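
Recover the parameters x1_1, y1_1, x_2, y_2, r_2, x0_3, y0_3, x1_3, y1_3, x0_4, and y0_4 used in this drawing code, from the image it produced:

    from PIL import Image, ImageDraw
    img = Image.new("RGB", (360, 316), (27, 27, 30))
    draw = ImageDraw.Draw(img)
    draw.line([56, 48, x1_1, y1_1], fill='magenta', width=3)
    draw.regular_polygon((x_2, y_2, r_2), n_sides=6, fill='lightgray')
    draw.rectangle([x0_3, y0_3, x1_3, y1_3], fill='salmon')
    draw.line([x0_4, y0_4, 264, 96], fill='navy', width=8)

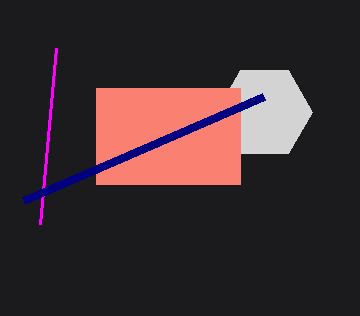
x1_1 = 40, y1_1 = 224, x_2 = 264, y_2 = 112, r_2 = 48, x0_3 = 96, y0_3 = 88, x1_3 = 240, y1_3 = 184, x0_4 = 24, y0_4 = 200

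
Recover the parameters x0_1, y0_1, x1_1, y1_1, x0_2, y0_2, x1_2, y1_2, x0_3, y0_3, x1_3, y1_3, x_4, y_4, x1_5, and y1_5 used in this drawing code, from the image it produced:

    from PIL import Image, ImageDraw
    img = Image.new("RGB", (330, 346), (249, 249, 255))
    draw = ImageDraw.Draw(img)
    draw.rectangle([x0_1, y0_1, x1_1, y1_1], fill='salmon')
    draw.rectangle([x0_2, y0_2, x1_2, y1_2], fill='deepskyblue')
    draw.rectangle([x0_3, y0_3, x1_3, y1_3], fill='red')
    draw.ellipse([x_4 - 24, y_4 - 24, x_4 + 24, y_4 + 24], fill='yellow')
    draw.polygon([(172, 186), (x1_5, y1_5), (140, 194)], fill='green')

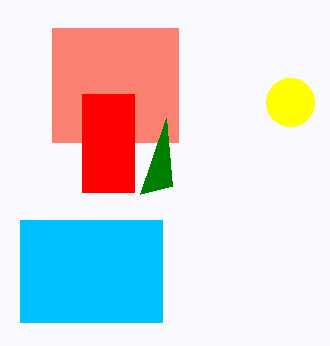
x0_1 = 52
y0_1 = 28
x1_1 = 178
y1_1 = 142
x0_2 = 20
y0_2 = 220
x1_2 = 162
y1_2 = 322
x0_3 = 82
y0_3 = 94
x1_3 = 134
y1_3 = 192
x_4 = 290
y_4 = 102
x1_5 = 166
y1_5 = 118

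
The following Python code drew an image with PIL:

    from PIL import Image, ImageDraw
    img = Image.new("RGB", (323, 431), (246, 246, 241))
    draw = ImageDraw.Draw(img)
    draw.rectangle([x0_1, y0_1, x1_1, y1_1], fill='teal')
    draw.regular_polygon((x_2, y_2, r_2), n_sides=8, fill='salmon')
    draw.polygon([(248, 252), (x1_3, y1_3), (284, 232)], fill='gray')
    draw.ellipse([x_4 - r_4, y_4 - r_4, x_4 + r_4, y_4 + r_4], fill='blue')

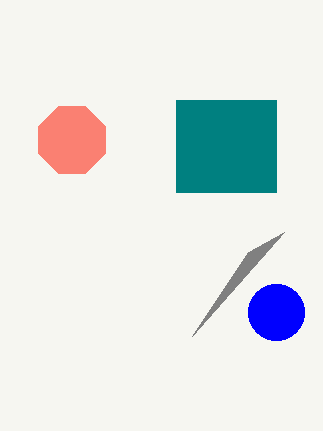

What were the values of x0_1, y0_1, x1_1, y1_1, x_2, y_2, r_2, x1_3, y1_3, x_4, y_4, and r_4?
x0_1 = 176, y0_1 = 100, x1_1 = 276, y1_1 = 192, x_2 = 72, y_2 = 140, r_2 = 36, x1_3 = 192, y1_3 = 336, x_4 = 276, y_4 = 312, r_4 = 28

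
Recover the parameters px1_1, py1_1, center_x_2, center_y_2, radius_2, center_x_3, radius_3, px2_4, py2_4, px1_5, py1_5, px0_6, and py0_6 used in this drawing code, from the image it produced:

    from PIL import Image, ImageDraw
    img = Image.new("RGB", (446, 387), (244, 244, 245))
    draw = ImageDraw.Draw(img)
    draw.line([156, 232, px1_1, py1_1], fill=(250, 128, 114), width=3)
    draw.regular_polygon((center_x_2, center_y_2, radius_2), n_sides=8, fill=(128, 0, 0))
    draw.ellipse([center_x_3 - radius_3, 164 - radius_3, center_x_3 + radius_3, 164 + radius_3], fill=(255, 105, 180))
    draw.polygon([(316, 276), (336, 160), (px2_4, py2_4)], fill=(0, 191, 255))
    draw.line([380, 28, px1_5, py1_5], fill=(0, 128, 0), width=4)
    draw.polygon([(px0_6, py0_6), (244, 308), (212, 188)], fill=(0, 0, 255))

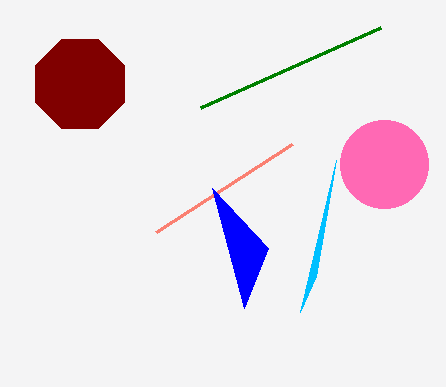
px1_1 = 292
py1_1 = 144
center_x_2 = 80
center_y_2 = 84
radius_2 = 48
center_x_3 = 384
radius_3 = 44
px2_4 = 300
py2_4 = 312
px1_5 = 200
py1_5 = 108
px0_6 = 268
py0_6 = 248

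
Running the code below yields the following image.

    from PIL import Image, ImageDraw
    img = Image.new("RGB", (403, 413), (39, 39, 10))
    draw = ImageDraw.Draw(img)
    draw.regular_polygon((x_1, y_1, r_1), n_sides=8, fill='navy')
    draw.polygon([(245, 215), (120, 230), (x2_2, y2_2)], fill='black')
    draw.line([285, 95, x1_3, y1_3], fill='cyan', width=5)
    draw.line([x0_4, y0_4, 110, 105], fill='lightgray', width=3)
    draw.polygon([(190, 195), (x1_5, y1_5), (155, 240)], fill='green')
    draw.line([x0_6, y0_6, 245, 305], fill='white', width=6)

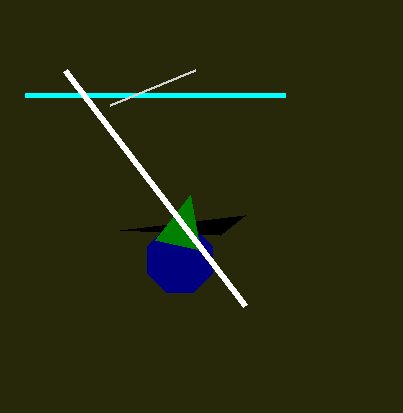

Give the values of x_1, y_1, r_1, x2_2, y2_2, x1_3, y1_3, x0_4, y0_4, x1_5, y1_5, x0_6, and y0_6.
x_1 = 180
y_1 = 260
r_1 = 35
x2_2 = 220
y2_2 = 235
x1_3 = 25
y1_3 = 95
x0_4 = 195
y0_4 = 70
x1_5 = 200
y1_5 = 250
x0_6 = 65
y0_6 = 70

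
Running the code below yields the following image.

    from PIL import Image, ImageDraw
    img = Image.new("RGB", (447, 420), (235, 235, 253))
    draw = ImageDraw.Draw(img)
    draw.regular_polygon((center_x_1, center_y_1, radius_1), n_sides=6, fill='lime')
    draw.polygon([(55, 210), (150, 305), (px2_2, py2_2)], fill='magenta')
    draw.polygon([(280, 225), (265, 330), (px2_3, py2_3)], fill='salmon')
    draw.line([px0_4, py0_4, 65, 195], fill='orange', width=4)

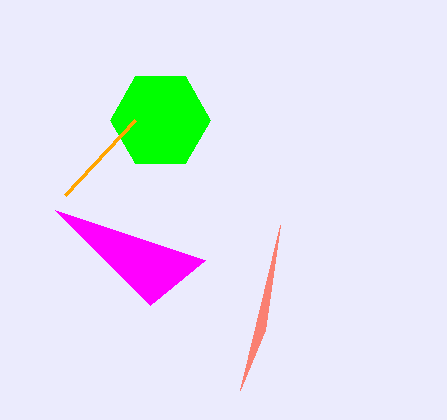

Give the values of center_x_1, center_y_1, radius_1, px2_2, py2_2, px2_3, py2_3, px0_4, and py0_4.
center_x_1 = 160, center_y_1 = 120, radius_1 = 50, px2_2 = 205, py2_2 = 260, px2_3 = 240, py2_3 = 390, px0_4 = 135, py0_4 = 120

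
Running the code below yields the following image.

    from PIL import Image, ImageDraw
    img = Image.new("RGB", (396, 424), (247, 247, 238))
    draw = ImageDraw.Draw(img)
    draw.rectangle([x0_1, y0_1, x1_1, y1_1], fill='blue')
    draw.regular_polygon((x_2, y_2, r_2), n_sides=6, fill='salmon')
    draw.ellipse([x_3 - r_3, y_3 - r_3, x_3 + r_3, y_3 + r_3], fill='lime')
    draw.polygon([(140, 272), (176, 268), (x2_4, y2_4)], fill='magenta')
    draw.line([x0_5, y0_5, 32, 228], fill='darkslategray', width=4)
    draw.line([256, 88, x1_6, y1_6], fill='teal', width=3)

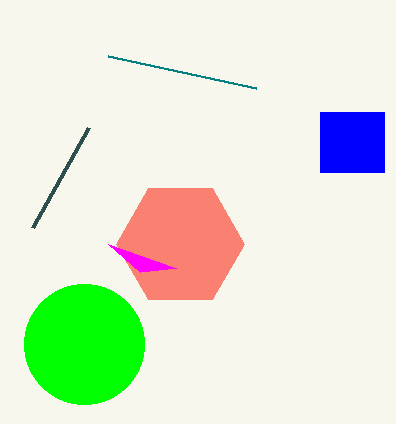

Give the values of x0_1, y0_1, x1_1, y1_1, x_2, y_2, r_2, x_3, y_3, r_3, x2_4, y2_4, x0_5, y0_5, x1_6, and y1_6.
x0_1 = 320; y0_1 = 112; x1_1 = 384; y1_1 = 172; x_2 = 180; y_2 = 244; r_2 = 64; x_3 = 84; y_3 = 344; r_3 = 60; x2_4 = 108; y2_4 = 244; x0_5 = 88; y0_5 = 128; x1_6 = 108; y1_6 = 56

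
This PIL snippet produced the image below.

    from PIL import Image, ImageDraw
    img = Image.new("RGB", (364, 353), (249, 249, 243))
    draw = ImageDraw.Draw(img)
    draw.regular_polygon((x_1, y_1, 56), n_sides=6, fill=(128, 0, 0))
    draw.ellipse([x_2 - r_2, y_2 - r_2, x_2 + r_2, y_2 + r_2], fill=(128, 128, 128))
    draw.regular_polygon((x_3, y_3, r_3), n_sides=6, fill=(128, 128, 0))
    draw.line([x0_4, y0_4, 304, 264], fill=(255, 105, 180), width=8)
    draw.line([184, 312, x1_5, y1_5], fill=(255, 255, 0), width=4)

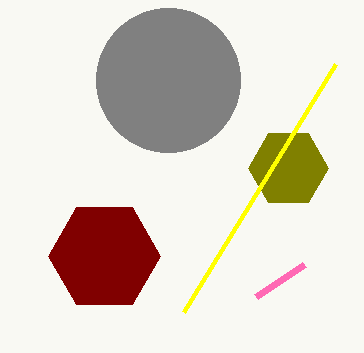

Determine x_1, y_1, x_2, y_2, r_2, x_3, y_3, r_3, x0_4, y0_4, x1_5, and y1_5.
x_1 = 104; y_1 = 256; x_2 = 168; y_2 = 80; r_2 = 72; x_3 = 288; y_3 = 168; r_3 = 40; x0_4 = 256; y0_4 = 296; x1_5 = 336; y1_5 = 64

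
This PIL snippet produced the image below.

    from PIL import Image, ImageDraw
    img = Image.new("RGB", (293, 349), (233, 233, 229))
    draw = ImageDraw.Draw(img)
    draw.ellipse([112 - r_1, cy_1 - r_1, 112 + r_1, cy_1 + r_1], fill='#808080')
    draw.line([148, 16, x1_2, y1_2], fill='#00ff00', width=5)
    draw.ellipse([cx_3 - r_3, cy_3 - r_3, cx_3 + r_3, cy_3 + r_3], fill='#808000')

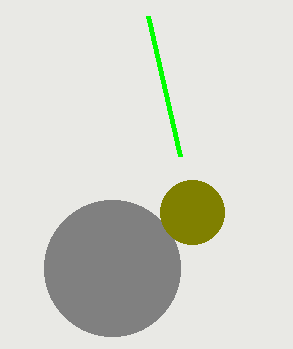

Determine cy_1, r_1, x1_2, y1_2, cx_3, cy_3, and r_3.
cy_1 = 268; r_1 = 68; x1_2 = 180; y1_2 = 156; cx_3 = 192; cy_3 = 212; r_3 = 32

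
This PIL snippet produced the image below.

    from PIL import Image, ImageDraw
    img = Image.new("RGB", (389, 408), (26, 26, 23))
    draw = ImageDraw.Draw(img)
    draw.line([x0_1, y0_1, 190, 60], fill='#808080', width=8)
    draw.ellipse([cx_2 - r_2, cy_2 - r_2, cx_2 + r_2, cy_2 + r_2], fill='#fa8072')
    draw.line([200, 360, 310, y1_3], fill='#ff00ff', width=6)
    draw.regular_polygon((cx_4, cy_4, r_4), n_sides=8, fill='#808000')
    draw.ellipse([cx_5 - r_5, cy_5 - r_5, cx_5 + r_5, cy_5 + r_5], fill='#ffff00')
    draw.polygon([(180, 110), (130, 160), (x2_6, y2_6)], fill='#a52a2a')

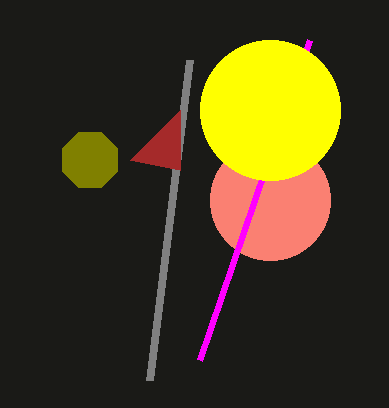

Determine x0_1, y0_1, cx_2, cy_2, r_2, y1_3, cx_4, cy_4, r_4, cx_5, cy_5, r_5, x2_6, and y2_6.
x0_1 = 150, y0_1 = 380, cx_2 = 270, cy_2 = 200, r_2 = 60, y1_3 = 40, cx_4 = 90, cy_4 = 160, r_4 = 30, cx_5 = 270, cy_5 = 110, r_5 = 70, x2_6 = 180, y2_6 = 170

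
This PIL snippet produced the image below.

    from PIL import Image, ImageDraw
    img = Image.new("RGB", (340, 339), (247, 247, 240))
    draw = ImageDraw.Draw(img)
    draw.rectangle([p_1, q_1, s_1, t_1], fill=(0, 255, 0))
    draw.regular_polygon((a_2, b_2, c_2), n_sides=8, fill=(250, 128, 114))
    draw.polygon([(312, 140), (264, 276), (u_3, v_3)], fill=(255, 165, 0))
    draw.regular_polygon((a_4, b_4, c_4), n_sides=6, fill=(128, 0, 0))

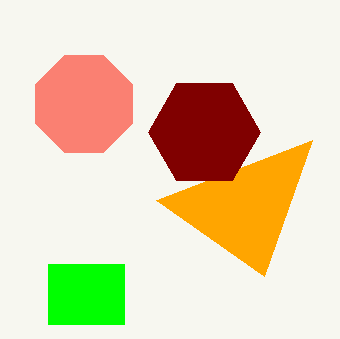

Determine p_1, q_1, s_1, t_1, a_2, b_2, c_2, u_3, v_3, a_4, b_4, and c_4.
p_1 = 48, q_1 = 264, s_1 = 124, t_1 = 324, a_2 = 84, b_2 = 104, c_2 = 52, u_3 = 156, v_3 = 200, a_4 = 204, b_4 = 132, c_4 = 56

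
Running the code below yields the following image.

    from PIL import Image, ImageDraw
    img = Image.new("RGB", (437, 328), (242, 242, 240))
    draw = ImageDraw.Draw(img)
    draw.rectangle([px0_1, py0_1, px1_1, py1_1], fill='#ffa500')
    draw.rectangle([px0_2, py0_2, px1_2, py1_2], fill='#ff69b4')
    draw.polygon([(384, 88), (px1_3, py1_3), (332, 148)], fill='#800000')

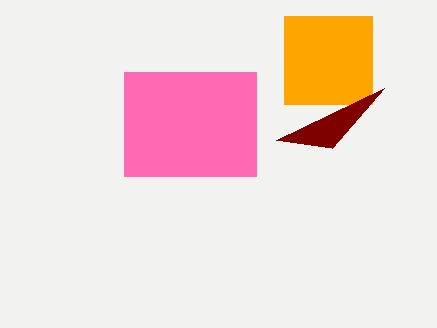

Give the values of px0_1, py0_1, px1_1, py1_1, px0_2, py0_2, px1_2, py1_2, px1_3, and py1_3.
px0_1 = 284
py0_1 = 16
px1_1 = 372
py1_1 = 104
px0_2 = 124
py0_2 = 72
px1_2 = 256
py1_2 = 176
px1_3 = 276
py1_3 = 140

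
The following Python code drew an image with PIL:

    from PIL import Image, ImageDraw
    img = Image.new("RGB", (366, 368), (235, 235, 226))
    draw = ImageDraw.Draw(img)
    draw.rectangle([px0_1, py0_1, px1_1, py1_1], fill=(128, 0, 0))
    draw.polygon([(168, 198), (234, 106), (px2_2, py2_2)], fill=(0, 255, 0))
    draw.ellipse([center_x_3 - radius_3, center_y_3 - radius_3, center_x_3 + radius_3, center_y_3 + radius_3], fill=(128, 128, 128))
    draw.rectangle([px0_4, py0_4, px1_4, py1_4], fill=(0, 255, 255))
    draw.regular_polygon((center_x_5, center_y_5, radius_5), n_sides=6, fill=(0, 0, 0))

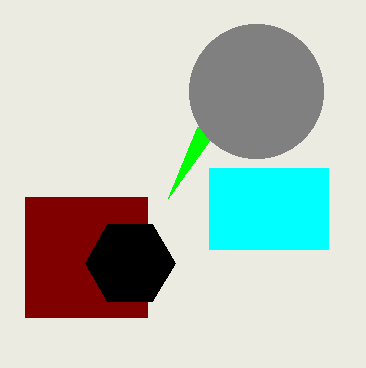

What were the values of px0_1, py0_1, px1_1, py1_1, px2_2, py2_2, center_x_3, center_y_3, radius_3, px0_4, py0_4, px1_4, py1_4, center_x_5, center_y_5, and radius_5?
px0_1 = 25; py0_1 = 197; px1_1 = 147; py1_1 = 317; px2_2 = 197; py2_2 = 127; center_x_3 = 256; center_y_3 = 91; radius_3 = 67; px0_4 = 209; py0_4 = 168; px1_4 = 328; py1_4 = 249; center_x_5 = 130; center_y_5 = 263; radius_5 = 45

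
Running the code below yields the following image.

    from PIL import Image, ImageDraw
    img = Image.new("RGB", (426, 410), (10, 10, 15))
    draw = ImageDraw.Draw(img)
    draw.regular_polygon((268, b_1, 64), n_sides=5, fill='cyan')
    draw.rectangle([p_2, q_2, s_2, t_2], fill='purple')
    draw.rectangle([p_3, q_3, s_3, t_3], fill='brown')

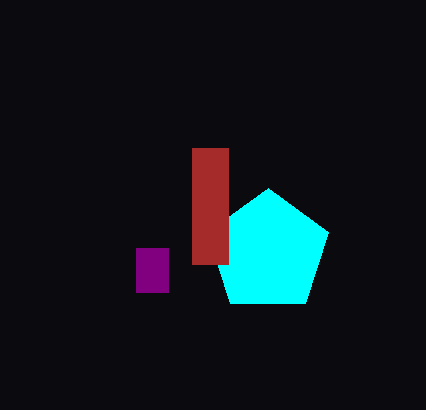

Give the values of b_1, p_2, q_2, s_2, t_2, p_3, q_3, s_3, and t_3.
b_1 = 252; p_2 = 136; q_2 = 248; s_2 = 168; t_2 = 292; p_3 = 192; q_3 = 148; s_3 = 228; t_3 = 264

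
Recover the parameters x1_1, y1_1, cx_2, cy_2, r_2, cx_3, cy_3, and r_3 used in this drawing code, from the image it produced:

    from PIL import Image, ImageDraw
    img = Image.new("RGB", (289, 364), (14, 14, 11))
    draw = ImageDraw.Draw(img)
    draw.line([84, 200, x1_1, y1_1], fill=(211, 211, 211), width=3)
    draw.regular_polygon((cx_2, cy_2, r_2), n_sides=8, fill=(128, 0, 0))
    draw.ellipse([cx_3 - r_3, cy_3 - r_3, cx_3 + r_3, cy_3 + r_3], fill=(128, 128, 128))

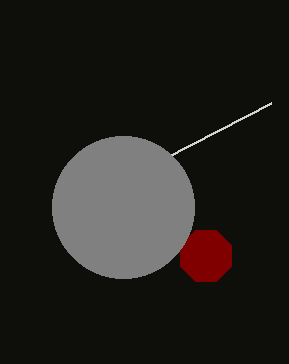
x1_1 = 271
y1_1 = 103
cx_2 = 206
cy_2 = 256
r_2 = 28
cx_3 = 123
cy_3 = 207
r_3 = 71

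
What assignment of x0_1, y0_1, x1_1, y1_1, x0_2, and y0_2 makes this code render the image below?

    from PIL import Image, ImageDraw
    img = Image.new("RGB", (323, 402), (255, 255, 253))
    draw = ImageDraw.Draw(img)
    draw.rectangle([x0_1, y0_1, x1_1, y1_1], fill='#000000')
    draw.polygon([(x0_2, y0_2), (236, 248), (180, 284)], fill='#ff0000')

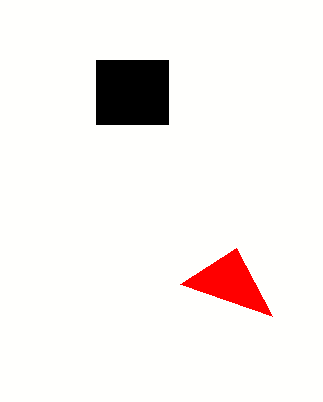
x0_1 = 96; y0_1 = 60; x1_1 = 168; y1_1 = 124; x0_2 = 272; y0_2 = 316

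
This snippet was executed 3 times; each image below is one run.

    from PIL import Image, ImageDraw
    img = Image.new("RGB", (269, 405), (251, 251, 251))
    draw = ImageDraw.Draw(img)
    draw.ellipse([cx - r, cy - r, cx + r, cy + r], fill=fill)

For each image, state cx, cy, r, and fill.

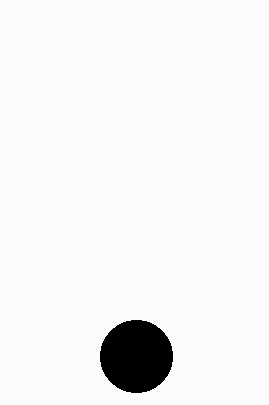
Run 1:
cx = 136
cy = 356
r = 36
fill = 'black'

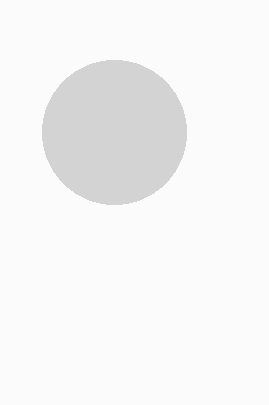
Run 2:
cx = 114
cy = 132
r = 72
fill = 'lightgray'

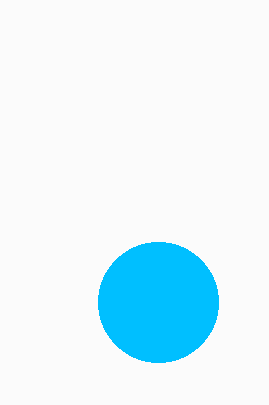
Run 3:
cx = 158
cy = 302
r = 60
fill = 'deepskyblue'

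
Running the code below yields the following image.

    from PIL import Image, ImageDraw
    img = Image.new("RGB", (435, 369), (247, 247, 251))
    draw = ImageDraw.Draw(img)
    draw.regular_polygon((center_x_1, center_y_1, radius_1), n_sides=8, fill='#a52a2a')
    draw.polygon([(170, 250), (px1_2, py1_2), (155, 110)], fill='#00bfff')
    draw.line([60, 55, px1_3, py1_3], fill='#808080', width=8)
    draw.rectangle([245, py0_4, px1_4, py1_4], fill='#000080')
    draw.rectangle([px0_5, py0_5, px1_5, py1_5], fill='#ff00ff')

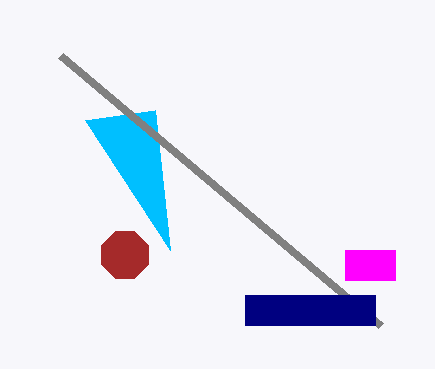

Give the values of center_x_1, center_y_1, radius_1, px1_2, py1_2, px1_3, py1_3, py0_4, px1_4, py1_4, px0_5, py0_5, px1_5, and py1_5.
center_x_1 = 125
center_y_1 = 255
radius_1 = 25
px1_2 = 85
py1_2 = 120
px1_3 = 380
py1_3 = 325
py0_4 = 295
px1_4 = 375
py1_4 = 325
px0_5 = 345
py0_5 = 250
px1_5 = 395
py1_5 = 280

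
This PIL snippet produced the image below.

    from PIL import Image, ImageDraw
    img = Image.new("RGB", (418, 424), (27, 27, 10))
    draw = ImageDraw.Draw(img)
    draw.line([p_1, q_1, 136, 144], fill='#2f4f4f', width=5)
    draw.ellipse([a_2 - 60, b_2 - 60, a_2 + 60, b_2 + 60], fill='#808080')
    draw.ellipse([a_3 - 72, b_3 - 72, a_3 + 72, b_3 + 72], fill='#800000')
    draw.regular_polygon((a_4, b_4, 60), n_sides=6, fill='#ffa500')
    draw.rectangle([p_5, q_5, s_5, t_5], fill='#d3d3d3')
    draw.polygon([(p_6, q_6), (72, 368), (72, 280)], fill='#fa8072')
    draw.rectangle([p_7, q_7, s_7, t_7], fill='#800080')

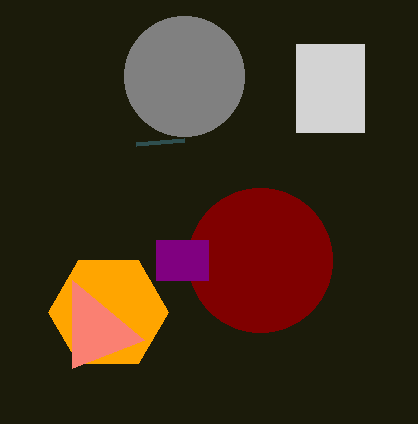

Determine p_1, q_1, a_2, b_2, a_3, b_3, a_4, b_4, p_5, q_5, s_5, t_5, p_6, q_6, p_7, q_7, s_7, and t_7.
p_1 = 184, q_1 = 140, a_2 = 184, b_2 = 76, a_3 = 260, b_3 = 260, a_4 = 108, b_4 = 312, p_5 = 296, q_5 = 44, s_5 = 364, t_5 = 132, p_6 = 144, q_6 = 340, p_7 = 156, q_7 = 240, s_7 = 208, t_7 = 280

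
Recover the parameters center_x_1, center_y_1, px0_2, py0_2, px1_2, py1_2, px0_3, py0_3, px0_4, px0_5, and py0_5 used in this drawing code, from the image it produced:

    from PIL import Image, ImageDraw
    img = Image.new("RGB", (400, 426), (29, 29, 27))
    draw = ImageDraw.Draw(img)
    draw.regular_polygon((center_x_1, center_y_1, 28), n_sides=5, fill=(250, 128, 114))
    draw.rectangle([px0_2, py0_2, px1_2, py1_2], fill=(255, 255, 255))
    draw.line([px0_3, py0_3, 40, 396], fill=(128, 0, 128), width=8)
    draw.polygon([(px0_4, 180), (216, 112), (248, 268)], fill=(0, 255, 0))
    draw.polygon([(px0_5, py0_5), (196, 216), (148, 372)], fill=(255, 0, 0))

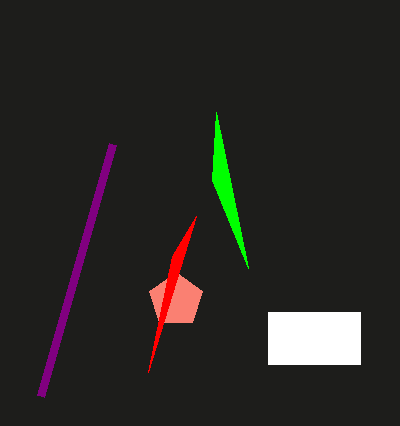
center_x_1 = 176, center_y_1 = 300, px0_2 = 268, py0_2 = 312, px1_2 = 360, py1_2 = 364, px0_3 = 112, py0_3 = 144, px0_4 = 212, px0_5 = 172, py0_5 = 256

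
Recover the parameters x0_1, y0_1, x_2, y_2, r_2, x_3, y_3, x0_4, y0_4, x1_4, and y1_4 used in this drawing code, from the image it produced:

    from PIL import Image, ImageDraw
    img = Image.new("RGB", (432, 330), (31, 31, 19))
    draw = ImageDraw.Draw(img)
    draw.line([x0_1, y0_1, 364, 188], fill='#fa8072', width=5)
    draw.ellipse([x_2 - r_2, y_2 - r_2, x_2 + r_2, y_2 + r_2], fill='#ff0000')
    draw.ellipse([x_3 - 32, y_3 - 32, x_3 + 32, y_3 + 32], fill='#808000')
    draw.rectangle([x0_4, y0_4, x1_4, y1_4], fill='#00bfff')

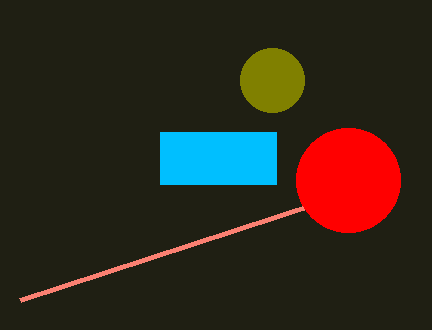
x0_1 = 20; y0_1 = 300; x_2 = 348; y_2 = 180; r_2 = 52; x_3 = 272; y_3 = 80; x0_4 = 160; y0_4 = 132; x1_4 = 276; y1_4 = 184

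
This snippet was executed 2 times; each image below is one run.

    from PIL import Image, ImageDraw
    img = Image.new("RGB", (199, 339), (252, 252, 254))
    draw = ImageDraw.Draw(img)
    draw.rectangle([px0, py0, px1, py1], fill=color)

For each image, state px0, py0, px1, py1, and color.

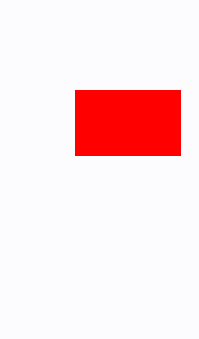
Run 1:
px0 = 75, py0 = 90, px1 = 180, py1 = 155, color = 'red'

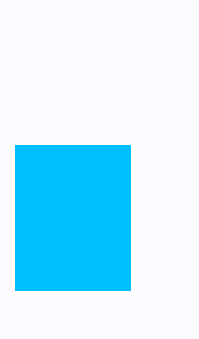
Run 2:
px0 = 15; py0 = 145; px1 = 130; py1 = 290; color = 'deepskyblue'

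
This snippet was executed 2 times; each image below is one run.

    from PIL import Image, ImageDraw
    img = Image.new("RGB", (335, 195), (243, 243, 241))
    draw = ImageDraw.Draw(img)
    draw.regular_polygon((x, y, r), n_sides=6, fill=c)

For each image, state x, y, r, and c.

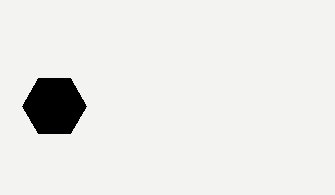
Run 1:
x = 54, y = 106, r = 32, c = 'black'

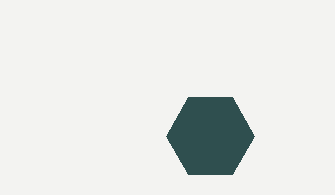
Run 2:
x = 210
y = 136
r = 44
c = 'darkslategray'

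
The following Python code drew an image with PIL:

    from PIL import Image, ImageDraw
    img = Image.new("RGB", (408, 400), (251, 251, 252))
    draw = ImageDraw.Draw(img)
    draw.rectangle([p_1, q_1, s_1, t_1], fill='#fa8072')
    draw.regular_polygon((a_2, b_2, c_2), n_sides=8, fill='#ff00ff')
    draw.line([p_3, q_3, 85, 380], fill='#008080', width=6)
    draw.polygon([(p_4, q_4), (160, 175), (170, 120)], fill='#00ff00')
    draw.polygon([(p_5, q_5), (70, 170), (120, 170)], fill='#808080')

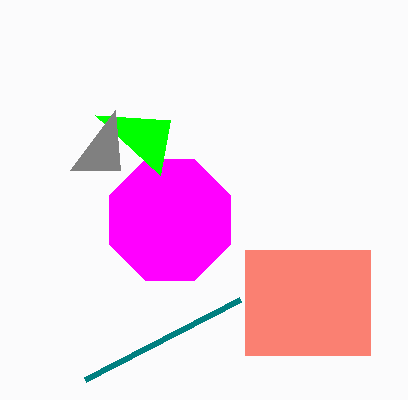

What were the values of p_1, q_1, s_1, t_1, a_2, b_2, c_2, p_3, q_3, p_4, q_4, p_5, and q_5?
p_1 = 245; q_1 = 250; s_1 = 370; t_1 = 355; a_2 = 170; b_2 = 220; c_2 = 65; p_3 = 240; q_3 = 300; p_4 = 95; q_4 = 115; p_5 = 115; q_5 = 110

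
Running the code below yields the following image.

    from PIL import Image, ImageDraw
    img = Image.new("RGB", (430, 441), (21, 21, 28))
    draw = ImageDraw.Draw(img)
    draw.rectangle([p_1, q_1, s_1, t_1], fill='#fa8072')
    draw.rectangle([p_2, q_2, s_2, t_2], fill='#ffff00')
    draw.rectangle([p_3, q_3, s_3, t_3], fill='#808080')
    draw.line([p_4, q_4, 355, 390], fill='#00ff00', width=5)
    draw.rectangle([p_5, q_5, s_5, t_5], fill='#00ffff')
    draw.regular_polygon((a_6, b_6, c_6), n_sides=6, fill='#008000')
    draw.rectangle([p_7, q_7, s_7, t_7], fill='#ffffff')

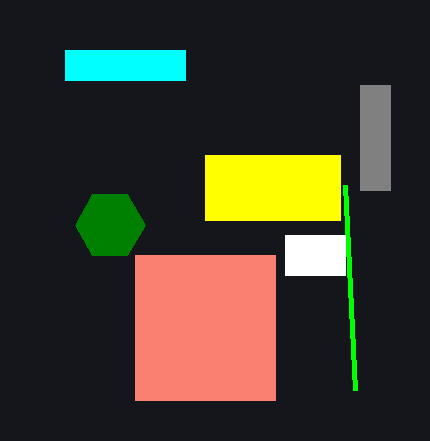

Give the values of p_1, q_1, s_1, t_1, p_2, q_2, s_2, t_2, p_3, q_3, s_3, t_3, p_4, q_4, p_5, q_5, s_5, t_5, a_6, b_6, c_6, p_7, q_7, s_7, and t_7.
p_1 = 135, q_1 = 255, s_1 = 275, t_1 = 400, p_2 = 205, q_2 = 155, s_2 = 340, t_2 = 220, p_3 = 360, q_3 = 85, s_3 = 390, t_3 = 190, p_4 = 345, q_4 = 185, p_5 = 65, q_5 = 50, s_5 = 185, t_5 = 80, a_6 = 110, b_6 = 225, c_6 = 35, p_7 = 285, q_7 = 235, s_7 = 345, t_7 = 275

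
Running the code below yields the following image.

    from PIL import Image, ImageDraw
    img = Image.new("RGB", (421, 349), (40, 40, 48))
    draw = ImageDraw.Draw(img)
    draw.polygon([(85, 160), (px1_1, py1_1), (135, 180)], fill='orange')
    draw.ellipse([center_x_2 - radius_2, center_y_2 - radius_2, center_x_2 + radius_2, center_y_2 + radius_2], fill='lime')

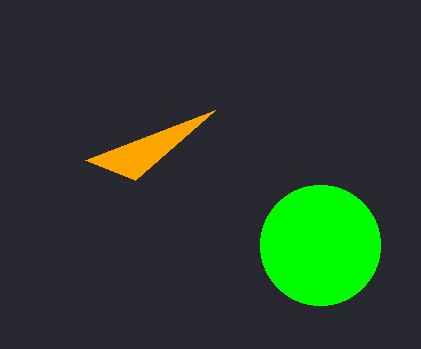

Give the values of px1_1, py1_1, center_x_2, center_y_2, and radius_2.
px1_1 = 215; py1_1 = 110; center_x_2 = 320; center_y_2 = 245; radius_2 = 60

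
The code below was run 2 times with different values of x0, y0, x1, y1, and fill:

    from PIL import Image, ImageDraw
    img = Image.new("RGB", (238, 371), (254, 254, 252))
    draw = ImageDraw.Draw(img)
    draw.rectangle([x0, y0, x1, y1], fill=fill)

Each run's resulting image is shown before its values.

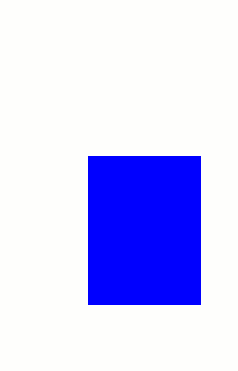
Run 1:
x0 = 88; y0 = 156; x1 = 200; y1 = 304; fill = 'blue'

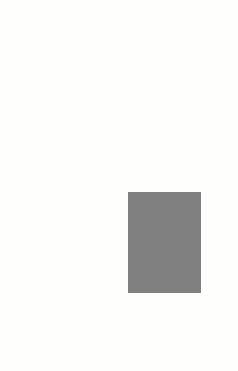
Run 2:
x0 = 128, y0 = 192, x1 = 200, y1 = 292, fill = 'gray'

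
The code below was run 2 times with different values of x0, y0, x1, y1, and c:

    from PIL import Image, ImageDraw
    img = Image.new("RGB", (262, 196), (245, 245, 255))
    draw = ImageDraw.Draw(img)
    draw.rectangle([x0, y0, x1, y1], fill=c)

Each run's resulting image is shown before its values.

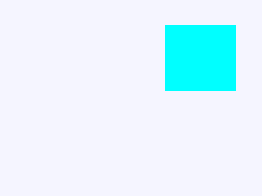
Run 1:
x0 = 165, y0 = 25, x1 = 235, y1 = 90, c = 'cyan'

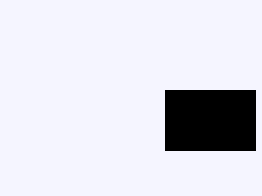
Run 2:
x0 = 165; y0 = 90; x1 = 255; y1 = 150; c = 'black'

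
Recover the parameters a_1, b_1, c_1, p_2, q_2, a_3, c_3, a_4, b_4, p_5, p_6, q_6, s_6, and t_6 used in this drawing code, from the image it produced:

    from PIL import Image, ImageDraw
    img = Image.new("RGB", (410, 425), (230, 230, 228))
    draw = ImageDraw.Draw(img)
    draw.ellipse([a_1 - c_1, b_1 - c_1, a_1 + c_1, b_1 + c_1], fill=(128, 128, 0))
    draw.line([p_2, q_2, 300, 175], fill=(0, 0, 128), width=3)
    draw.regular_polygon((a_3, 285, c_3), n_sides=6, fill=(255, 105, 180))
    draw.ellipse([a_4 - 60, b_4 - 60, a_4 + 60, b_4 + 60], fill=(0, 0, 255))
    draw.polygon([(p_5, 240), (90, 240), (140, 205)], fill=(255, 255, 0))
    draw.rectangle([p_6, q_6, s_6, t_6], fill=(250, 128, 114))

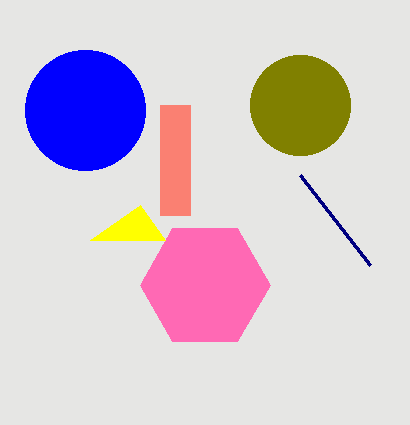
a_1 = 300, b_1 = 105, c_1 = 50, p_2 = 370, q_2 = 265, a_3 = 205, c_3 = 65, a_4 = 85, b_4 = 110, p_5 = 165, p_6 = 160, q_6 = 105, s_6 = 190, t_6 = 215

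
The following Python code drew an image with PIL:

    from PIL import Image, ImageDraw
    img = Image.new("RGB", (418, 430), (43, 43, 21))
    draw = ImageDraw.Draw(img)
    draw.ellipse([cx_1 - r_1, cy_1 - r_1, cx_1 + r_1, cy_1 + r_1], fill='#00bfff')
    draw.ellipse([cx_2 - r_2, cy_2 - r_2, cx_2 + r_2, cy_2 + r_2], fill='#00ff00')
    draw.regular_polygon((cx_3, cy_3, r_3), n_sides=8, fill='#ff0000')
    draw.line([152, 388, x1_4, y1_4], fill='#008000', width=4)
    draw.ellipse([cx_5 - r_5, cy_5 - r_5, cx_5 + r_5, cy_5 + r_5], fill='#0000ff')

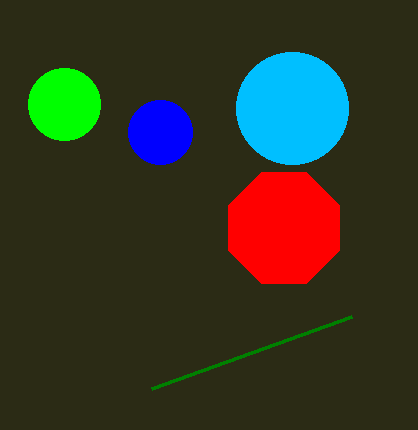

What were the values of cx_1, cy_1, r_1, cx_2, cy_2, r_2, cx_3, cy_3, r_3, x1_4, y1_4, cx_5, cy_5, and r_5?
cx_1 = 292, cy_1 = 108, r_1 = 56, cx_2 = 64, cy_2 = 104, r_2 = 36, cx_3 = 284, cy_3 = 228, r_3 = 60, x1_4 = 352, y1_4 = 316, cx_5 = 160, cy_5 = 132, r_5 = 32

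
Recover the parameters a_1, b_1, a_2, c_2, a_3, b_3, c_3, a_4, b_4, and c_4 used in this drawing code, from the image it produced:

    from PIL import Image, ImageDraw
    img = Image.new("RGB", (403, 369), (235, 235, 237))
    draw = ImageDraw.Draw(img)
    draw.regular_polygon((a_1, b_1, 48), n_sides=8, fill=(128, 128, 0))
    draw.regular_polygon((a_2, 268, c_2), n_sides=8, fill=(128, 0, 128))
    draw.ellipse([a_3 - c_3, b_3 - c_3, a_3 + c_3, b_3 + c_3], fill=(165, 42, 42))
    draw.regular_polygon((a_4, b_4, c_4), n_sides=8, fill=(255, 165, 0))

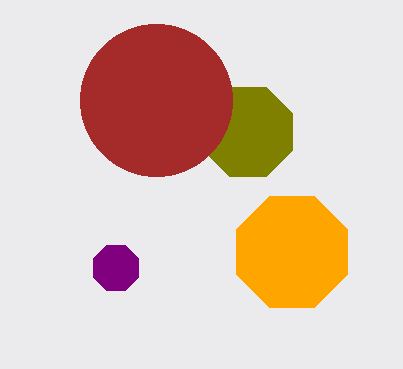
a_1 = 248
b_1 = 132
a_2 = 116
c_2 = 24
a_3 = 156
b_3 = 100
c_3 = 76
a_4 = 292
b_4 = 252
c_4 = 60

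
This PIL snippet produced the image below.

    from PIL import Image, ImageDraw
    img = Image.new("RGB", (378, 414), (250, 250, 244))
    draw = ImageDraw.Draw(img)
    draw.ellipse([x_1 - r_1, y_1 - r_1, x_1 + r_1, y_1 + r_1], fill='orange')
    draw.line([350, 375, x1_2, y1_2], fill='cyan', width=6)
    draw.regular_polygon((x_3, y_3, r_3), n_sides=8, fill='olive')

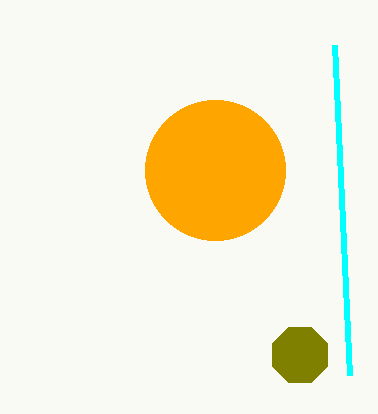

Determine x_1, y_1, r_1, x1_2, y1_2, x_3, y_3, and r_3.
x_1 = 215
y_1 = 170
r_1 = 70
x1_2 = 335
y1_2 = 45
x_3 = 300
y_3 = 355
r_3 = 30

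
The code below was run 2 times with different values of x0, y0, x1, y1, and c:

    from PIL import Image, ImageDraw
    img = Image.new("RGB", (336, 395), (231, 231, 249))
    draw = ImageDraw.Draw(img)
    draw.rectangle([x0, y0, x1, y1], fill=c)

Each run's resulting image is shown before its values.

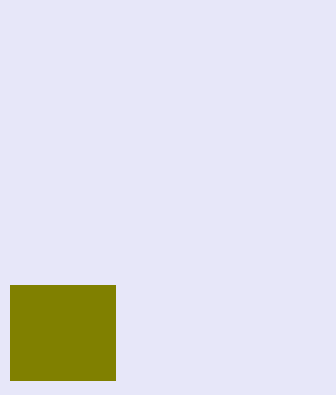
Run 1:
x0 = 10
y0 = 285
x1 = 115
y1 = 380
c = 'olive'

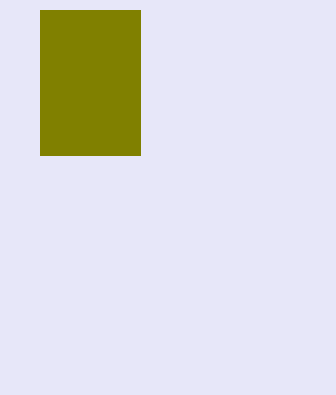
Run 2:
x0 = 40, y0 = 10, x1 = 140, y1 = 155, c = 'olive'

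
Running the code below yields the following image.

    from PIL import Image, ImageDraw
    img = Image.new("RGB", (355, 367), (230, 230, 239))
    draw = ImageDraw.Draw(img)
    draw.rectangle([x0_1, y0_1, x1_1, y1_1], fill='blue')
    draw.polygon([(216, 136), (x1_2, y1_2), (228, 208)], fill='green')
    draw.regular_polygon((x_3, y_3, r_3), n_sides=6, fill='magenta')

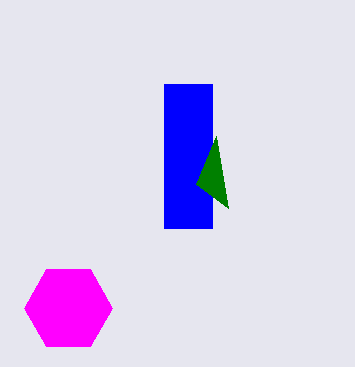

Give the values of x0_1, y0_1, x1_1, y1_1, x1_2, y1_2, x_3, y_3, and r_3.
x0_1 = 164
y0_1 = 84
x1_1 = 212
y1_1 = 228
x1_2 = 196
y1_2 = 184
x_3 = 68
y_3 = 308
r_3 = 44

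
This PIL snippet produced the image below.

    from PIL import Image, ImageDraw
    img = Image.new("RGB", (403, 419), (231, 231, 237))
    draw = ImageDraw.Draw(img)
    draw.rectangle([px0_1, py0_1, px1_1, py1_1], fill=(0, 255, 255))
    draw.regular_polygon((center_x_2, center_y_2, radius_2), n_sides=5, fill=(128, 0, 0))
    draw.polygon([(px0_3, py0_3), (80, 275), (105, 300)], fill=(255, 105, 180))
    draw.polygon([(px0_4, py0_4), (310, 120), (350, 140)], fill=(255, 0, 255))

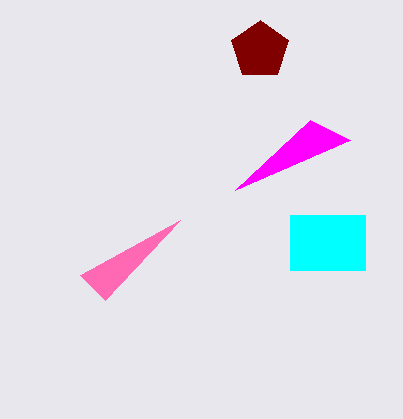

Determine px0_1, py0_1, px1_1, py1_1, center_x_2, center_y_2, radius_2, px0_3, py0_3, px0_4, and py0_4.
px0_1 = 290, py0_1 = 215, px1_1 = 365, py1_1 = 270, center_x_2 = 260, center_y_2 = 50, radius_2 = 30, px0_3 = 180, py0_3 = 220, px0_4 = 235, py0_4 = 190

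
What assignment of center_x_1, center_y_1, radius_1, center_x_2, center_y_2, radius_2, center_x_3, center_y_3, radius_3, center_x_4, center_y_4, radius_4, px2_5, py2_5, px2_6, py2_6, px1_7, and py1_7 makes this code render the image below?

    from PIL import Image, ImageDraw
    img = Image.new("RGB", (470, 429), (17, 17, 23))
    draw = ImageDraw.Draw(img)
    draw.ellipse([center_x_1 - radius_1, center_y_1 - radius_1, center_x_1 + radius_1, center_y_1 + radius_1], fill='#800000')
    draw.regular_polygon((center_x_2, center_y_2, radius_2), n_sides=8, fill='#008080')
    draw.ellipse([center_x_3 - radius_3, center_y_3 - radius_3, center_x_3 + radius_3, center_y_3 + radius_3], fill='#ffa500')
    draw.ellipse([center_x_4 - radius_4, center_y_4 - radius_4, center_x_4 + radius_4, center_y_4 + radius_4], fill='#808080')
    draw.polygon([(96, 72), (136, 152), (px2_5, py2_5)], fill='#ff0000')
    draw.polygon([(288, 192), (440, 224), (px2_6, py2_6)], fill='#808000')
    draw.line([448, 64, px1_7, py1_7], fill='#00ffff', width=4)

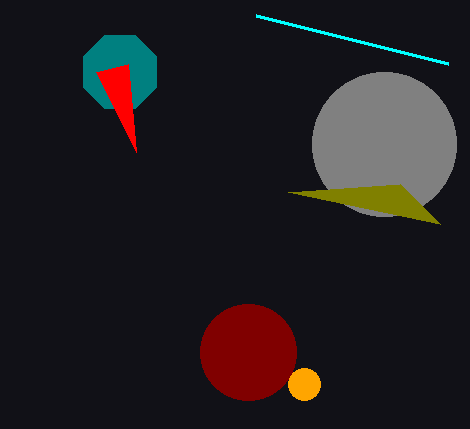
center_x_1 = 248
center_y_1 = 352
radius_1 = 48
center_x_2 = 120
center_y_2 = 72
radius_2 = 40
center_x_3 = 304
center_y_3 = 384
radius_3 = 16
center_x_4 = 384
center_y_4 = 144
radius_4 = 72
px2_5 = 128
py2_5 = 64
px2_6 = 400
py2_6 = 184
px1_7 = 256
py1_7 = 16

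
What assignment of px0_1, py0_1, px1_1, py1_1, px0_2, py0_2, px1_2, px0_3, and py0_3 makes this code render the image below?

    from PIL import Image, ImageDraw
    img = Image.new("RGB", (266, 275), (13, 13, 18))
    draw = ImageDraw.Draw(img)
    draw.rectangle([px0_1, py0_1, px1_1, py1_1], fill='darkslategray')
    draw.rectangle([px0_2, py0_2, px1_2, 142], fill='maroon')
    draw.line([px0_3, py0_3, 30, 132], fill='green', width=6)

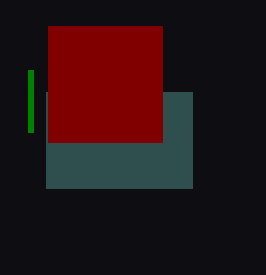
px0_1 = 46, py0_1 = 92, px1_1 = 192, py1_1 = 188, px0_2 = 48, py0_2 = 26, px1_2 = 162, px0_3 = 30, py0_3 = 70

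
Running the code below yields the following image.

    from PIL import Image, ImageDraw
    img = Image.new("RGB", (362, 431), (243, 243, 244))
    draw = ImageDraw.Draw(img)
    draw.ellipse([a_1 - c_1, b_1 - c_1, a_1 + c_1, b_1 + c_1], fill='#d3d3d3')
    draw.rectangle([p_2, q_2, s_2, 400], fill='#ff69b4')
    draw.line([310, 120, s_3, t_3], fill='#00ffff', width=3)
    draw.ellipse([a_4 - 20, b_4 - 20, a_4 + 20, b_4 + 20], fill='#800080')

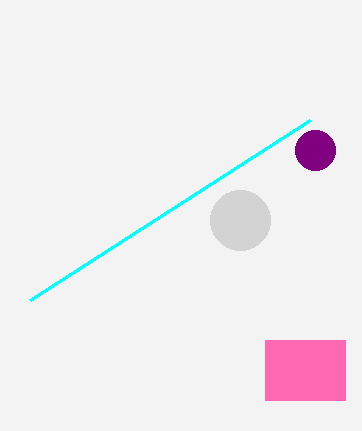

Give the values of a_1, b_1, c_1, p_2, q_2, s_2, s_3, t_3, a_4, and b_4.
a_1 = 240, b_1 = 220, c_1 = 30, p_2 = 265, q_2 = 340, s_2 = 345, s_3 = 30, t_3 = 300, a_4 = 315, b_4 = 150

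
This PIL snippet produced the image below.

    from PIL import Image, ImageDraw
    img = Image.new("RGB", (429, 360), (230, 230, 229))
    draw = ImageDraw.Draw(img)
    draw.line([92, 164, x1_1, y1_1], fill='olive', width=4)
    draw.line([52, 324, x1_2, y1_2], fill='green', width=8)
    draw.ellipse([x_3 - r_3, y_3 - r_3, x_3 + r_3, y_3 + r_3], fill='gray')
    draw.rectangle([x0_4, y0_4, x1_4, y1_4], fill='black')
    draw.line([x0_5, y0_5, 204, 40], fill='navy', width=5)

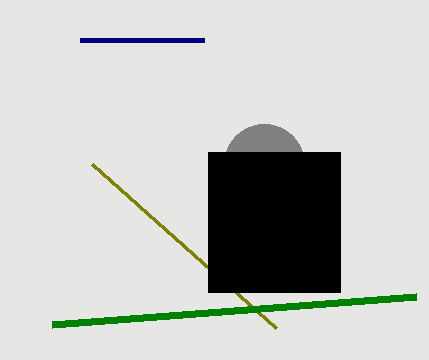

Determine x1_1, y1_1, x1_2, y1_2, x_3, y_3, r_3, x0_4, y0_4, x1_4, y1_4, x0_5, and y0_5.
x1_1 = 276, y1_1 = 328, x1_2 = 416, y1_2 = 296, x_3 = 264, y_3 = 164, r_3 = 40, x0_4 = 208, y0_4 = 152, x1_4 = 340, y1_4 = 292, x0_5 = 80, y0_5 = 40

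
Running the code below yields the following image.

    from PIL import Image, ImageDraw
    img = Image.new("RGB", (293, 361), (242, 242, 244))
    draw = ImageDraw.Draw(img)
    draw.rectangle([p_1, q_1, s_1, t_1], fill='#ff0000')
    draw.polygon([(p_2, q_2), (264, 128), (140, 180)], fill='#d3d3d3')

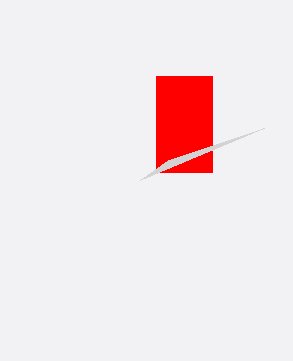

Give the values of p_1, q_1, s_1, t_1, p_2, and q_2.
p_1 = 156; q_1 = 76; s_1 = 212; t_1 = 172; p_2 = 168; q_2 = 160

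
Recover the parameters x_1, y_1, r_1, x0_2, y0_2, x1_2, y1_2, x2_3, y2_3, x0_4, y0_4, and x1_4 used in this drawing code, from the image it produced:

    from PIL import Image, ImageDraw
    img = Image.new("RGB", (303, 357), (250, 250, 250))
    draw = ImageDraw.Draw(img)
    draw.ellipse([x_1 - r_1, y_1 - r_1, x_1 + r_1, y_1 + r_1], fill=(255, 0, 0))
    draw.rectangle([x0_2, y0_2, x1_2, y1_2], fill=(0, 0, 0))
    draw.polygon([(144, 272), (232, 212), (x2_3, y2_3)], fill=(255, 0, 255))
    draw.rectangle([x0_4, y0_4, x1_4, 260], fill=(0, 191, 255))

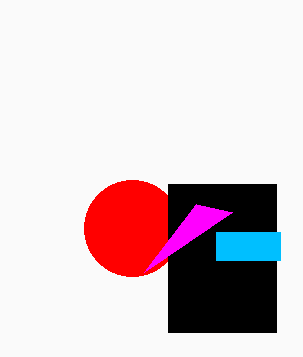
x_1 = 132
y_1 = 228
r_1 = 48
x0_2 = 168
y0_2 = 184
x1_2 = 276
y1_2 = 332
x2_3 = 196
y2_3 = 204
x0_4 = 216
y0_4 = 232
x1_4 = 280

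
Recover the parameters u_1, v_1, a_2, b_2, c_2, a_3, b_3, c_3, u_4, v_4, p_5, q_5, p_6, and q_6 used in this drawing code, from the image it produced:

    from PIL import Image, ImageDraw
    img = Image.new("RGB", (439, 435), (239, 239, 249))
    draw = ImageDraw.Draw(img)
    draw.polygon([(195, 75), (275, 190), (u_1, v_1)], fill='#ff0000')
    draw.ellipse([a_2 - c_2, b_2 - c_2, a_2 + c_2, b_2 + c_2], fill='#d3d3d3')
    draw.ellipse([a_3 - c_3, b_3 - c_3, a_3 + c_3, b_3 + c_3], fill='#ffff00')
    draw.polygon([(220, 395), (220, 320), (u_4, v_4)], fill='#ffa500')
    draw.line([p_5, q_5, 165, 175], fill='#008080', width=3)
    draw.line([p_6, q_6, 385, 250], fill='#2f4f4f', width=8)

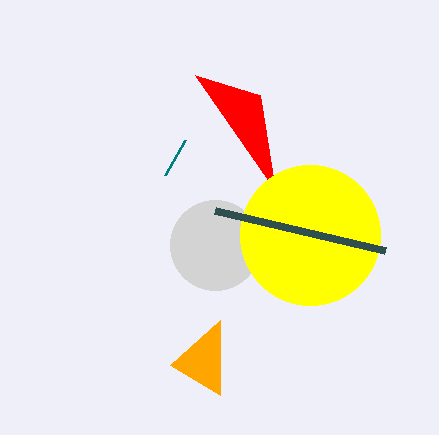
u_1 = 260
v_1 = 95
a_2 = 215
b_2 = 245
c_2 = 45
a_3 = 310
b_3 = 235
c_3 = 70
u_4 = 170
v_4 = 365
p_5 = 185
q_5 = 140
p_6 = 215
q_6 = 210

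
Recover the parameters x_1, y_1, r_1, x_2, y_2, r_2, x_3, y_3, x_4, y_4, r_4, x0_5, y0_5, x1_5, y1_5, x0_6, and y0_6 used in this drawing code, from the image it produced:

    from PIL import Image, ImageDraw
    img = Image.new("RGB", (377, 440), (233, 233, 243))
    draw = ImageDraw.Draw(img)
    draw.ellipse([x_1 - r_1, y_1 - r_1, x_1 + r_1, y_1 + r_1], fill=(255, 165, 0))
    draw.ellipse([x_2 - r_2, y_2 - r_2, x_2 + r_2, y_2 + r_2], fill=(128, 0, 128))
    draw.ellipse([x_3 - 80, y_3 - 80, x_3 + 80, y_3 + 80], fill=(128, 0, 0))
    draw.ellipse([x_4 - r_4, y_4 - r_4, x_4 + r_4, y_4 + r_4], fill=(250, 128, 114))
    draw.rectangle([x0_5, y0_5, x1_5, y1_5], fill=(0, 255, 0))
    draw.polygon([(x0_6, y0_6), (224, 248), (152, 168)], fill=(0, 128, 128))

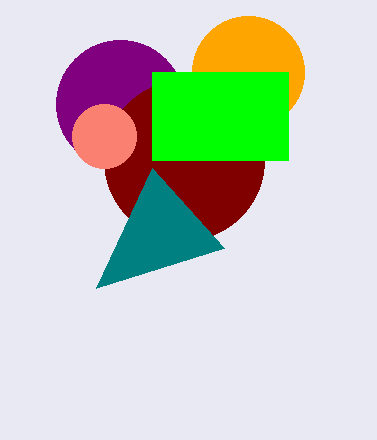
x_1 = 248
y_1 = 72
r_1 = 56
x_2 = 120
y_2 = 104
r_2 = 64
x_3 = 184
y_3 = 160
x_4 = 104
y_4 = 136
r_4 = 32
x0_5 = 152
y0_5 = 72
x1_5 = 288
y1_5 = 160
x0_6 = 96
y0_6 = 288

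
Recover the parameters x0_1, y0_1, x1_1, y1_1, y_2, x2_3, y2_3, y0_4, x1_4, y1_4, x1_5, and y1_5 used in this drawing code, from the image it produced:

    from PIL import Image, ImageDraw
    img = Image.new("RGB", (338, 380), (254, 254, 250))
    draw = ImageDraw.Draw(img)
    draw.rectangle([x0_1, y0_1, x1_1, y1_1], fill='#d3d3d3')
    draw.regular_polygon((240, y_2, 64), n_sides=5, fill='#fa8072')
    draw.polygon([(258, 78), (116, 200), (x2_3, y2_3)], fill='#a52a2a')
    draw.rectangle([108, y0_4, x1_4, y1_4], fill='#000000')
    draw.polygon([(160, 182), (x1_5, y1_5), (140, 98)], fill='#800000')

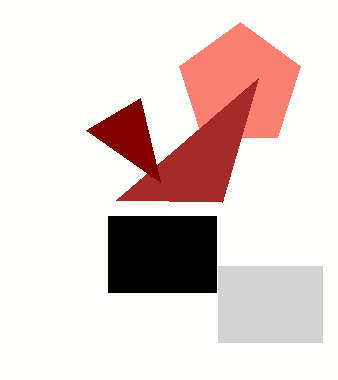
x0_1 = 218
y0_1 = 266
x1_1 = 322
y1_1 = 342
y_2 = 86
x2_3 = 222
y2_3 = 202
y0_4 = 216
x1_4 = 216
y1_4 = 292
x1_5 = 86
y1_5 = 130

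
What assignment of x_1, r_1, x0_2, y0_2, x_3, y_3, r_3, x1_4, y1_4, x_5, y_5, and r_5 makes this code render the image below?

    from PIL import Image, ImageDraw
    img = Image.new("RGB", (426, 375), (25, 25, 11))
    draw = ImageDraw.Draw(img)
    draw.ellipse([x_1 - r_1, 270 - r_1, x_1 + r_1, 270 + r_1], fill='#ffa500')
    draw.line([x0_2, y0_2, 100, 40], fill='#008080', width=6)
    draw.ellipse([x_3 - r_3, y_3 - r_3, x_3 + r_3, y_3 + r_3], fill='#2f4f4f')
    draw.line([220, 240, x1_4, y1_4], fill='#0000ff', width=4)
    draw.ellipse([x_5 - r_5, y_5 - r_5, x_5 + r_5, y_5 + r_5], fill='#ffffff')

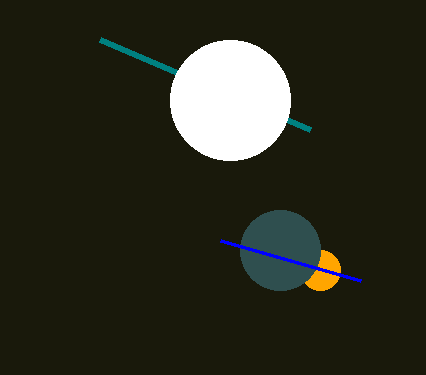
x_1 = 320; r_1 = 20; x0_2 = 310; y0_2 = 130; x_3 = 280; y_3 = 250; r_3 = 40; x1_4 = 360; y1_4 = 280; x_5 = 230; y_5 = 100; r_5 = 60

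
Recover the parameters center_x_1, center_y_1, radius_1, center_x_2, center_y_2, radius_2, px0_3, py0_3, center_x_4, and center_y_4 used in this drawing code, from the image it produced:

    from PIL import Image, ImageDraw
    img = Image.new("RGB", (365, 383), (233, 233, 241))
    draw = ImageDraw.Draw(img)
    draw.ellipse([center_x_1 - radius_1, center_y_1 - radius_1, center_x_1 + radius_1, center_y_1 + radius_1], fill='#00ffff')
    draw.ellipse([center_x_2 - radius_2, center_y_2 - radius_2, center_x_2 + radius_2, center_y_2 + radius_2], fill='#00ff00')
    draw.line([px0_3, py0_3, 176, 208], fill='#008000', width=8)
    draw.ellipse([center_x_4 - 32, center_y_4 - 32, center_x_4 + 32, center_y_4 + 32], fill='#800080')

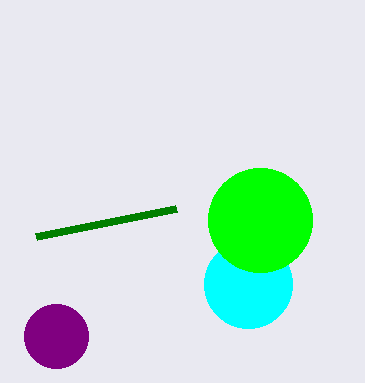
center_x_1 = 248
center_y_1 = 284
radius_1 = 44
center_x_2 = 260
center_y_2 = 220
radius_2 = 52
px0_3 = 36
py0_3 = 236
center_x_4 = 56
center_y_4 = 336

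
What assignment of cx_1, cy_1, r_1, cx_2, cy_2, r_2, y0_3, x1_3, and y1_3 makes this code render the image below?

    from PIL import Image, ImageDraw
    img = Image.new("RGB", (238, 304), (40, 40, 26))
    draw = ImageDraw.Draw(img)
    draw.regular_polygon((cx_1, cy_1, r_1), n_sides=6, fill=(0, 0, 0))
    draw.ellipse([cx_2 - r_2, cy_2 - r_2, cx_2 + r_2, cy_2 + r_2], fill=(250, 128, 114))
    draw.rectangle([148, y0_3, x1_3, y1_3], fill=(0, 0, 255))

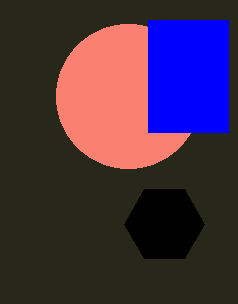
cx_1 = 164, cy_1 = 224, r_1 = 40, cx_2 = 128, cy_2 = 96, r_2 = 72, y0_3 = 20, x1_3 = 228, y1_3 = 132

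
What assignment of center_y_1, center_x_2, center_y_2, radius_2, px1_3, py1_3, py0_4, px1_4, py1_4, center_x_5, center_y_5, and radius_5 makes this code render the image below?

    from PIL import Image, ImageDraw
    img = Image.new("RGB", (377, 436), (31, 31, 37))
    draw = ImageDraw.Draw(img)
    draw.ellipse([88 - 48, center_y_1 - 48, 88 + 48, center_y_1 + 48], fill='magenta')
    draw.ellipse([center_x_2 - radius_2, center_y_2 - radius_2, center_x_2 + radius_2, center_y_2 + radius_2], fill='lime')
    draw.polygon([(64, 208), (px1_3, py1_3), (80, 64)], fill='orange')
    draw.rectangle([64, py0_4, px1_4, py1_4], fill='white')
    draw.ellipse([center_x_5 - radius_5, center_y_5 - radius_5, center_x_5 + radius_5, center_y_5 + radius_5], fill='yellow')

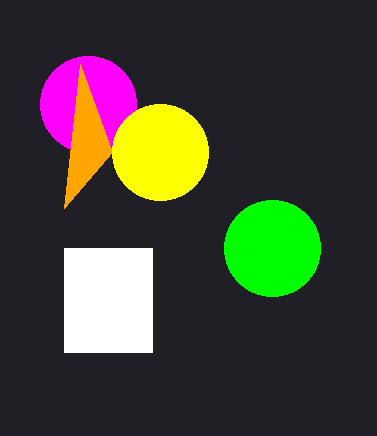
center_y_1 = 104, center_x_2 = 272, center_y_2 = 248, radius_2 = 48, px1_3 = 112, py1_3 = 152, py0_4 = 248, px1_4 = 152, py1_4 = 352, center_x_5 = 160, center_y_5 = 152, radius_5 = 48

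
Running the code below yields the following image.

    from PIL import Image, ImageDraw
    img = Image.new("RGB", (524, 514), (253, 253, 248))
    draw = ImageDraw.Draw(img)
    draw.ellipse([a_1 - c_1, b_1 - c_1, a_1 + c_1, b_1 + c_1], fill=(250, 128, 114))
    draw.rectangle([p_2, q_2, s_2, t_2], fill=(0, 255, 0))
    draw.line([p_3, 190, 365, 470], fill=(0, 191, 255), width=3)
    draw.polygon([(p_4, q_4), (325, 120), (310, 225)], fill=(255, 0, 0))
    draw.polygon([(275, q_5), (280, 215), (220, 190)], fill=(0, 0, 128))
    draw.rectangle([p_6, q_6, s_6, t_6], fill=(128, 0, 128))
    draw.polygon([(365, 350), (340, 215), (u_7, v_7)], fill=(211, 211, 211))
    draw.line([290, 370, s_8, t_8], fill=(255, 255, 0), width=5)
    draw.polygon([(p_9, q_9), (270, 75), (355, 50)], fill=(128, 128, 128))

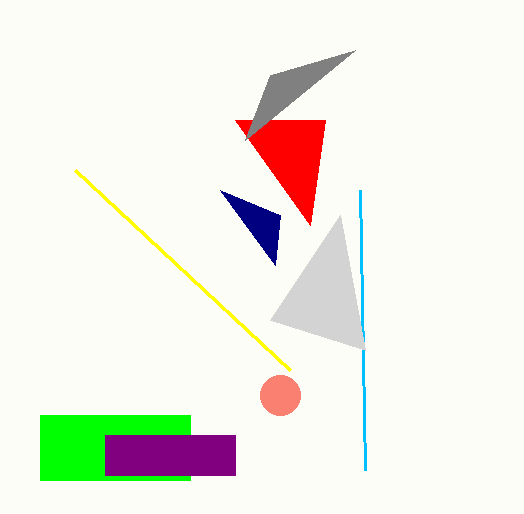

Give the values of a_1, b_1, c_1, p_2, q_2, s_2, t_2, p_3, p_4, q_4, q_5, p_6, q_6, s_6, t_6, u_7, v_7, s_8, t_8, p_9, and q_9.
a_1 = 280; b_1 = 395; c_1 = 20; p_2 = 40; q_2 = 415; s_2 = 190; t_2 = 480; p_3 = 360; p_4 = 235; q_4 = 120; q_5 = 265; p_6 = 105; q_6 = 435; s_6 = 235; t_6 = 475; u_7 = 270; v_7 = 320; s_8 = 75; t_8 = 170; p_9 = 245; q_9 = 140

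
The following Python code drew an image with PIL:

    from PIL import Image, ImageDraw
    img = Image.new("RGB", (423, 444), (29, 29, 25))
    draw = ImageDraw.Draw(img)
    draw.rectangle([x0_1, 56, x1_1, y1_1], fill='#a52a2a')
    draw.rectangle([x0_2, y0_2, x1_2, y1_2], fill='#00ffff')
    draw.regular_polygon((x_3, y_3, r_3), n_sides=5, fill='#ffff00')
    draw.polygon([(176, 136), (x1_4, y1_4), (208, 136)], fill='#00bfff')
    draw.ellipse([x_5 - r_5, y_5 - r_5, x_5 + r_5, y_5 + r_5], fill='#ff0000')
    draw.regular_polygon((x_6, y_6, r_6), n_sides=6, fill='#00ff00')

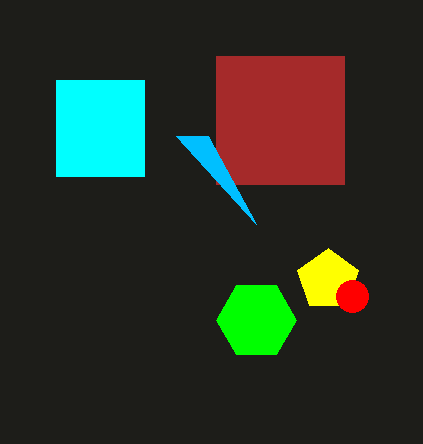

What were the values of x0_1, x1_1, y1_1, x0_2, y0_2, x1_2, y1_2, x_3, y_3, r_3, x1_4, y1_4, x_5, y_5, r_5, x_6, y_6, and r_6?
x0_1 = 216
x1_1 = 344
y1_1 = 184
x0_2 = 56
y0_2 = 80
x1_2 = 144
y1_2 = 176
x_3 = 328
y_3 = 280
r_3 = 32
x1_4 = 256
y1_4 = 224
x_5 = 352
y_5 = 296
r_5 = 16
x_6 = 256
y_6 = 320
r_6 = 40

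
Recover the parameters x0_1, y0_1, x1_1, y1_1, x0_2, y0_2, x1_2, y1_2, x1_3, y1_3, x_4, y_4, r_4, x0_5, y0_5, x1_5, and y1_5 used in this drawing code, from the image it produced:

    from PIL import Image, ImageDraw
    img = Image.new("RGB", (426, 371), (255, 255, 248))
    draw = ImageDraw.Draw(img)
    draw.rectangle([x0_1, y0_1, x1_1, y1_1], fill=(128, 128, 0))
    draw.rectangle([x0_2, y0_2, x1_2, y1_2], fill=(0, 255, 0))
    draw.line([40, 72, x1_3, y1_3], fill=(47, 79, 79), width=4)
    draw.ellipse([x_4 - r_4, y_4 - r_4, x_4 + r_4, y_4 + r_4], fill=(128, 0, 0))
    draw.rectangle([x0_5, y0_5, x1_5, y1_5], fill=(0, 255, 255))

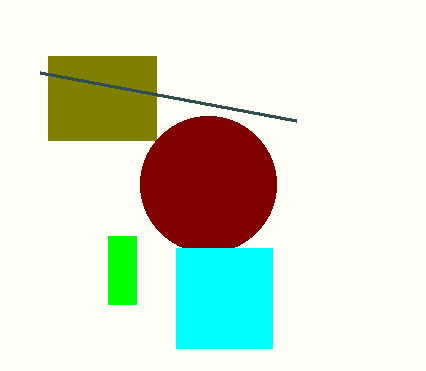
x0_1 = 48
y0_1 = 56
x1_1 = 156
y1_1 = 140
x0_2 = 108
y0_2 = 236
x1_2 = 136
y1_2 = 304
x1_3 = 296
y1_3 = 120
x_4 = 208
y_4 = 184
r_4 = 68
x0_5 = 176
y0_5 = 248
x1_5 = 272
y1_5 = 348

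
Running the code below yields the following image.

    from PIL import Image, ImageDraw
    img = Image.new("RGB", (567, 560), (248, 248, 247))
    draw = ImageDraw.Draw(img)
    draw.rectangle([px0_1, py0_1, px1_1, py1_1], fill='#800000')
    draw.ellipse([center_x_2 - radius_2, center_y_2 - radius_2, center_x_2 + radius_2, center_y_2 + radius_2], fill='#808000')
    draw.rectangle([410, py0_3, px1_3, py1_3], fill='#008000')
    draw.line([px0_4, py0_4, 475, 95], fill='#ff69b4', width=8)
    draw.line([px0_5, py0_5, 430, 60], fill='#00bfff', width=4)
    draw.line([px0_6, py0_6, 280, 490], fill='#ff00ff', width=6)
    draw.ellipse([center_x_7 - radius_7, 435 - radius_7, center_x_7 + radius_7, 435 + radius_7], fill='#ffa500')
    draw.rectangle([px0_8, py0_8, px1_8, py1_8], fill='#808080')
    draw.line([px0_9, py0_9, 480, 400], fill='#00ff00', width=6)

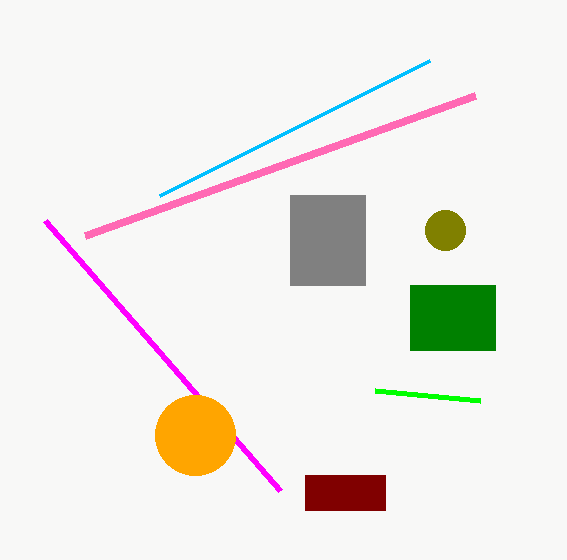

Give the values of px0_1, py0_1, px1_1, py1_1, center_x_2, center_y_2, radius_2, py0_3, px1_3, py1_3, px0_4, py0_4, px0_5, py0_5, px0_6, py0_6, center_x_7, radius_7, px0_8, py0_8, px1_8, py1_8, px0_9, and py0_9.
px0_1 = 305
py0_1 = 475
px1_1 = 385
py1_1 = 510
center_x_2 = 445
center_y_2 = 230
radius_2 = 20
py0_3 = 285
px1_3 = 495
py1_3 = 350
px0_4 = 85
py0_4 = 235
px0_5 = 160
py0_5 = 195
px0_6 = 45
py0_6 = 220
center_x_7 = 195
radius_7 = 40
px0_8 = 290
py0_8 = 195
px1_8 = 365
py1_8 = 285
px0_9 = 375
py0_9 = 390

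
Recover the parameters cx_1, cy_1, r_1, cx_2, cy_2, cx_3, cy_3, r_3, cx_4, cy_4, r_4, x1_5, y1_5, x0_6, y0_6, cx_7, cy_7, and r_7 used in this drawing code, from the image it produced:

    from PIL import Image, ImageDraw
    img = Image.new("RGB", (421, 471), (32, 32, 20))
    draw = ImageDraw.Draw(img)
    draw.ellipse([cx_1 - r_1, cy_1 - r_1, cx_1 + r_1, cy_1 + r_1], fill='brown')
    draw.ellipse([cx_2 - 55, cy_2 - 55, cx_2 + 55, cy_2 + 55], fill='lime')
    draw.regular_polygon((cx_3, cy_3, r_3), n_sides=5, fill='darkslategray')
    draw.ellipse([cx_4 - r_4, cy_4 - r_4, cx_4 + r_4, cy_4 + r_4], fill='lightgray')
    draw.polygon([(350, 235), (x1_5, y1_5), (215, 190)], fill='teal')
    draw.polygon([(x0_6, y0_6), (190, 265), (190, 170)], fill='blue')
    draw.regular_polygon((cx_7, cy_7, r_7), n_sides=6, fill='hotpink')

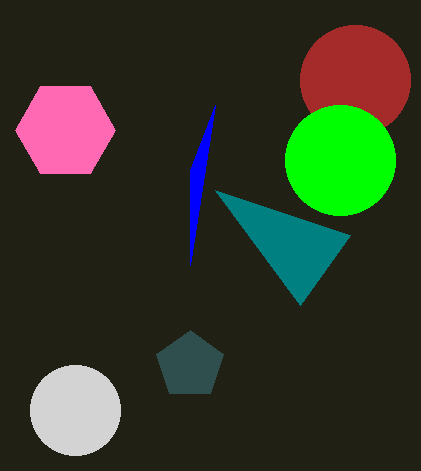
cx_1 = 355
cy_1 = 80
r_1 = 55
cx_2 = 340
cy_2 = 160
cx_3 = 190
cy_3 = 365
r_3 = 35
cx_4 = 75
cy_4 = 410
r_4 = 45
x1_5 = 300
y1_5 = 305
x0_6 = 215
y0_6 = 105
cx_7 = 65
cy_7 = 130
r_7 = 50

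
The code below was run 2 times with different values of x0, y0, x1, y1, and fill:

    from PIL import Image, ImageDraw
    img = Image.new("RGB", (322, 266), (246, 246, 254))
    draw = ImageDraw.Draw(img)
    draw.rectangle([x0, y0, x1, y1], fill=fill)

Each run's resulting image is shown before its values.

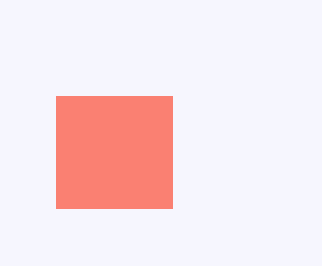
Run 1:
x0 = 56, y0 = 96, x1 = 172, y1 = 208, fill = 'salmon'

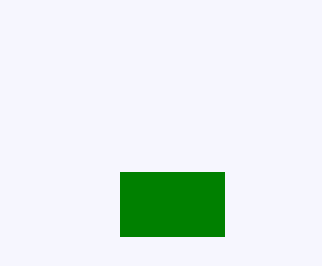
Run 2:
x0 = 120, y0 = 172, x1 = 224, y1 = 236, fill = 'green'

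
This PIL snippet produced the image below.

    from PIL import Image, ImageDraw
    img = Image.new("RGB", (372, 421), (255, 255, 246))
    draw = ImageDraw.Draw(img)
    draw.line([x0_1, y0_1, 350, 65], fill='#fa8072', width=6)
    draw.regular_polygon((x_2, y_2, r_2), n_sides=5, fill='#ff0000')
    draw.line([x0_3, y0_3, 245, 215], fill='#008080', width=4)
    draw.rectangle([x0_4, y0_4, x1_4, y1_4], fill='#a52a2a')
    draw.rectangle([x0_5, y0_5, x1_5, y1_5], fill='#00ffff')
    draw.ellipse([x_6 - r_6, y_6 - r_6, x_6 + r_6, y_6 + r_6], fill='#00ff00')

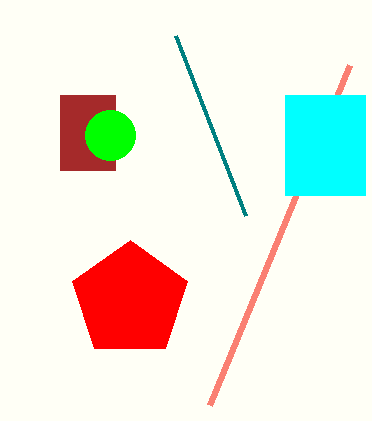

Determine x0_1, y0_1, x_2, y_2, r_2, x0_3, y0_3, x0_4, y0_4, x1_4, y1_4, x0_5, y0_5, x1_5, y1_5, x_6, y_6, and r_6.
x0_1 = 210, y0_1 = 405, x_2 = 130, y_2 = 300, r_2 = 60, x0_3 = 175, y0_3 = 35, x0_4 = 60, y0_4 = 95, x1_4 = 115, y1_4 = 170, x0_5 = 285, y0_5 = 95, x1_5 = 365, y1_5 = 195, x_6 = 110, y_6 = 135, r_6 = 25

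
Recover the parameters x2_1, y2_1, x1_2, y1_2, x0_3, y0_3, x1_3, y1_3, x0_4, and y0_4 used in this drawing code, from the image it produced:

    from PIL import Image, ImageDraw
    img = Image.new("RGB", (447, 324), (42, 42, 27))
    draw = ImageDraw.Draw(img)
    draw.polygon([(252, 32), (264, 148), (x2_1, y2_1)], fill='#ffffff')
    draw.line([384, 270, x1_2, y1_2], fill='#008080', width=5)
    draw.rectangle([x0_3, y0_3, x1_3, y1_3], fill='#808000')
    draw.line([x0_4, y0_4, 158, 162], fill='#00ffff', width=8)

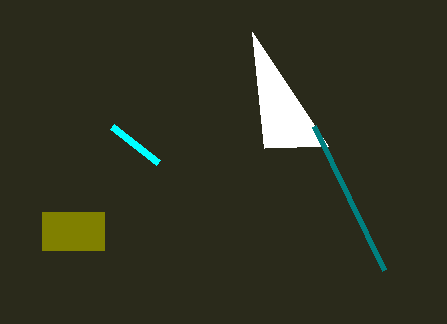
x2_1 = 328
y2_1 = 146
x1_2 = 314
y1_2 = 126
x0_3 = 42
y0_3 = 212
x1_3 = 104
y1_3 = 250
x0_4 = 112
y0_4 = 126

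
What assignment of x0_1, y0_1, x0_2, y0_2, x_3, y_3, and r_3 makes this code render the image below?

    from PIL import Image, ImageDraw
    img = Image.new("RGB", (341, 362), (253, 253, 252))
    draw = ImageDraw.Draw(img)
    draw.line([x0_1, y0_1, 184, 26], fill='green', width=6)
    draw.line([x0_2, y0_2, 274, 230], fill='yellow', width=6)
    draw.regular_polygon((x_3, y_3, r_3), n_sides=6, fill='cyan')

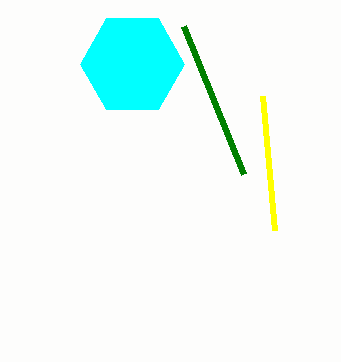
x0_1 = 244; y0_1 = 174; x0_2 = 262; y0_2 = 96; x_3 = 132; y_3 = 64; r_3 = 52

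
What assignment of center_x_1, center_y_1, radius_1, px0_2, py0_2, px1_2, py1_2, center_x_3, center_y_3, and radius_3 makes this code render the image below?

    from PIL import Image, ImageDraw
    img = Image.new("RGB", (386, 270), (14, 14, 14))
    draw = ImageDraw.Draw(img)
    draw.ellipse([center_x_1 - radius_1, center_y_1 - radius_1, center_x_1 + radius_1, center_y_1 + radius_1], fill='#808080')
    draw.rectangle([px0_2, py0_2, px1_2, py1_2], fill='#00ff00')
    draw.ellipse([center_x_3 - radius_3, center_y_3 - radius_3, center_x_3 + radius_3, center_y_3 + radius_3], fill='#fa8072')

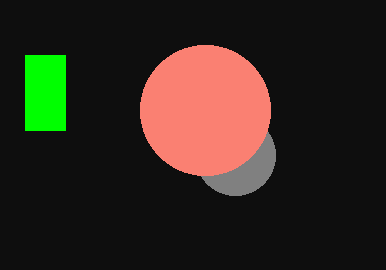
center_x_1 = 235; center_y_1 = 155; radius_1 = 40; px0_2 = 25; py0_2 = 55; px1_2 = 65; py1_2 = 130; center_x_3 = 205; center_y_3 = 110; radius_3 = 65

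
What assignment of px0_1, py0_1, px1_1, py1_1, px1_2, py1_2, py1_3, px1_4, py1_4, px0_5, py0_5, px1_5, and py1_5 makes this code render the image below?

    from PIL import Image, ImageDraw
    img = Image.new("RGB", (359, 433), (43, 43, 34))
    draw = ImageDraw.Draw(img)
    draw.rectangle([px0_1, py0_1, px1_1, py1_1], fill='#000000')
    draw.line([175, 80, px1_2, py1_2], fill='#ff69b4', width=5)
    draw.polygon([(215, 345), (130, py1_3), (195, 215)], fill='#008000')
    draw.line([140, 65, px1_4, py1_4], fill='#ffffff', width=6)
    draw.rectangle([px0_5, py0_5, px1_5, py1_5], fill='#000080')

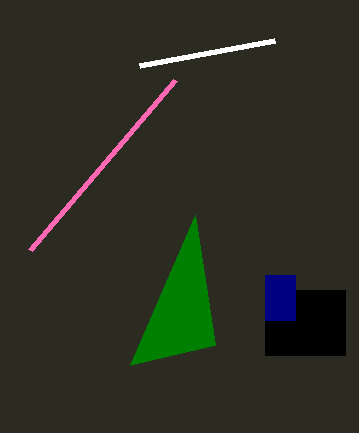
px0_1 = 265
py0_1 = 290
px1_1 = 345
py1_1 = 355
px1_2 = 30
py1_2 = 250
py1_3 = 365
px1_4 = 275
py1_4 = 40
px0_5 = 265
py0_5 = 275
px1_5 = 295
py1_5 = 320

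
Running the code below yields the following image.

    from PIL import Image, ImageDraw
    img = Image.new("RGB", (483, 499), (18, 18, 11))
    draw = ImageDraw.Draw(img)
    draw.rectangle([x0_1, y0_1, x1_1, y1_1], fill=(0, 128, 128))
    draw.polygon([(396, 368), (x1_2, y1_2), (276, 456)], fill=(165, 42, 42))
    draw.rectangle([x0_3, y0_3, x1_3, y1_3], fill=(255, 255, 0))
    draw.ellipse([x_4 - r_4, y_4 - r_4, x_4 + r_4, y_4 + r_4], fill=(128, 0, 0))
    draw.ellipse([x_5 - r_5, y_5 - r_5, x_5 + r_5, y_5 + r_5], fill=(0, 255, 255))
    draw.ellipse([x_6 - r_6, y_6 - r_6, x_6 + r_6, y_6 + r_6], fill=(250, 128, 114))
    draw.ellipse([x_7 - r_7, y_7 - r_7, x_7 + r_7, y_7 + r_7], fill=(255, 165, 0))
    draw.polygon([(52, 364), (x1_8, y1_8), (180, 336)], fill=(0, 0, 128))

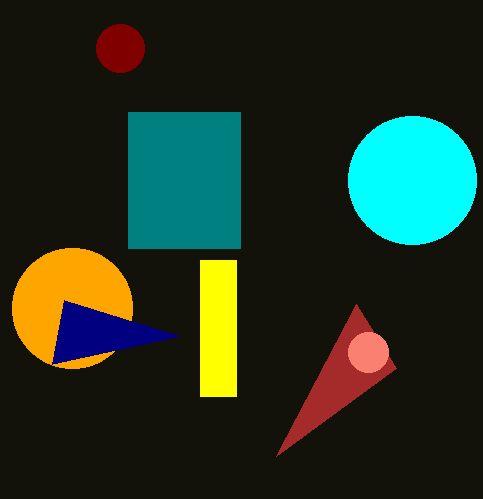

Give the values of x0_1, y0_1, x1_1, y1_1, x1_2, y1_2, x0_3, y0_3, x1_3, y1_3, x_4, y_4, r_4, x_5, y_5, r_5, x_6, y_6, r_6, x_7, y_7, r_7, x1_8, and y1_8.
x0_1 = 128
y0_1 = 112
x1_1 = 240
y1_1 = 248
x1_2 = 356
y1_2 = 304
x0_3 = 200
y0_3 = 260
x1_3 = 236
y1_3 = 396
x_4 = 120
y_4 = 48
r_4 = 24
x_5 = 412
y_5 = 180
r_5 = 64
x_6 = 368
y_6 = 352
r_6 = 20
x_7 = 72
y_7 = 308
r_7 = 60
x1_8 = 64
y1_8 = 300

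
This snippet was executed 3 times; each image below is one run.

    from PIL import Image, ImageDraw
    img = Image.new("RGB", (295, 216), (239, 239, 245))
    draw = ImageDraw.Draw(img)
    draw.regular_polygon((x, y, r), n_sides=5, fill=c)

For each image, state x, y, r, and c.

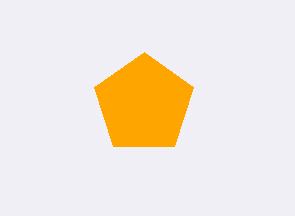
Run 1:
x = 144, y = 104, r = 52, c = 'orange'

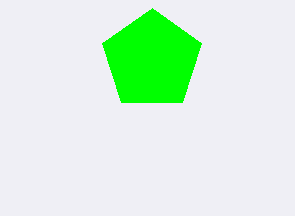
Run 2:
x = 152; y = 60; r = 52; c = 'lime'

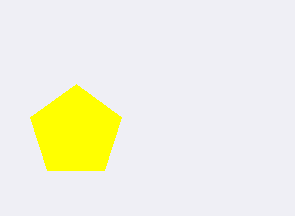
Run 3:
x = 76; y = 132; r = 48; c = 'yellow'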